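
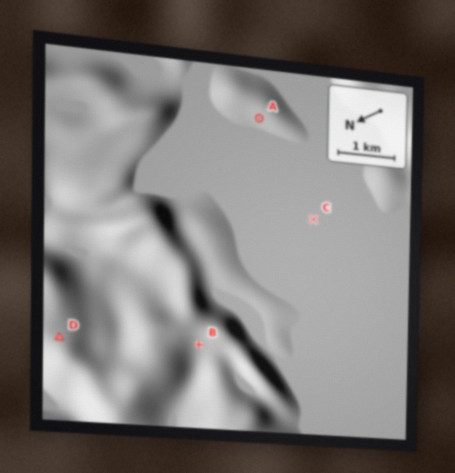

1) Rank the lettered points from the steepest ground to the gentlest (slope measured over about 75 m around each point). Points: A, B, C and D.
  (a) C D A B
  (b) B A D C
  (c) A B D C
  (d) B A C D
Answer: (b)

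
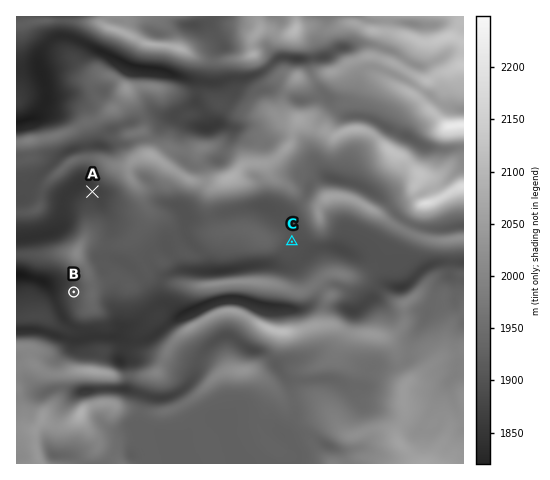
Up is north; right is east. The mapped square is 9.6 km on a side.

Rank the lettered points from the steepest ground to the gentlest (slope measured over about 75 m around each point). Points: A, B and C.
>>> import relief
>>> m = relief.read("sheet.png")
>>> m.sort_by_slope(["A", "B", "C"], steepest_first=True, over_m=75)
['B', 'A', 'C']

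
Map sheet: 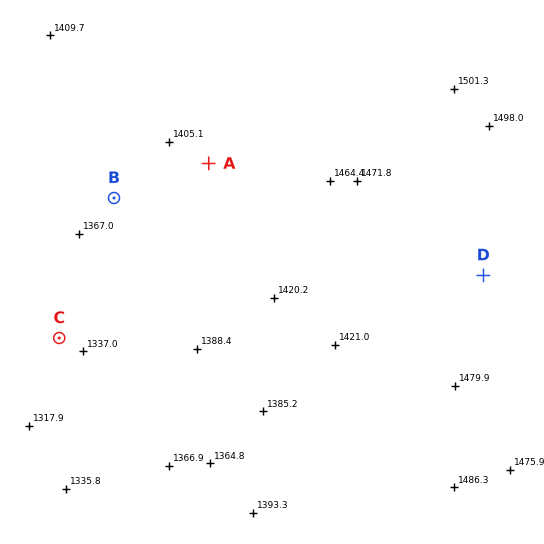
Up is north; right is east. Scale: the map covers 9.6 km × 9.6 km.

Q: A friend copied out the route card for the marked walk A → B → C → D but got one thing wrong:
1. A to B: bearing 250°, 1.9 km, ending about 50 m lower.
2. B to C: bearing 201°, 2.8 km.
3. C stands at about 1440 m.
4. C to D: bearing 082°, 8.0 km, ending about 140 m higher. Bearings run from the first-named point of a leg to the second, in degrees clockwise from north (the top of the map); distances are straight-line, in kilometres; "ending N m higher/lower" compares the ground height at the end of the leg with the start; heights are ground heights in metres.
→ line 3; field height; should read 1340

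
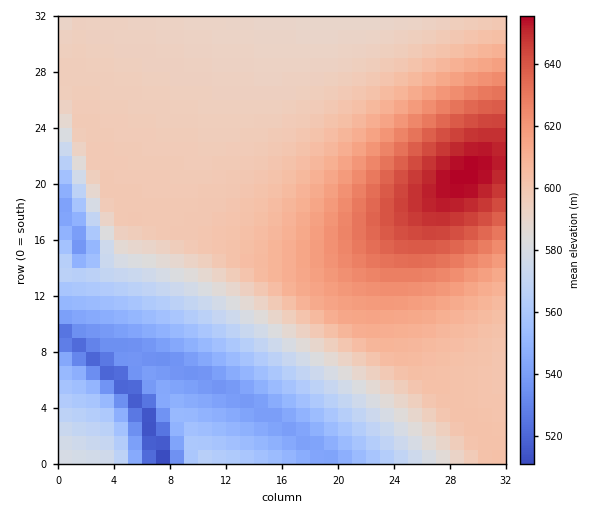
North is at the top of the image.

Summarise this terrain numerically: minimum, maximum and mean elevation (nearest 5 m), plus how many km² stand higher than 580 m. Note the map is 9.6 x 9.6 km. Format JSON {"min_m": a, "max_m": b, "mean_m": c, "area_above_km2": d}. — {"min_m": 505, "max_m": 655, "mean_m": 590, "area_above_km2": 67.0}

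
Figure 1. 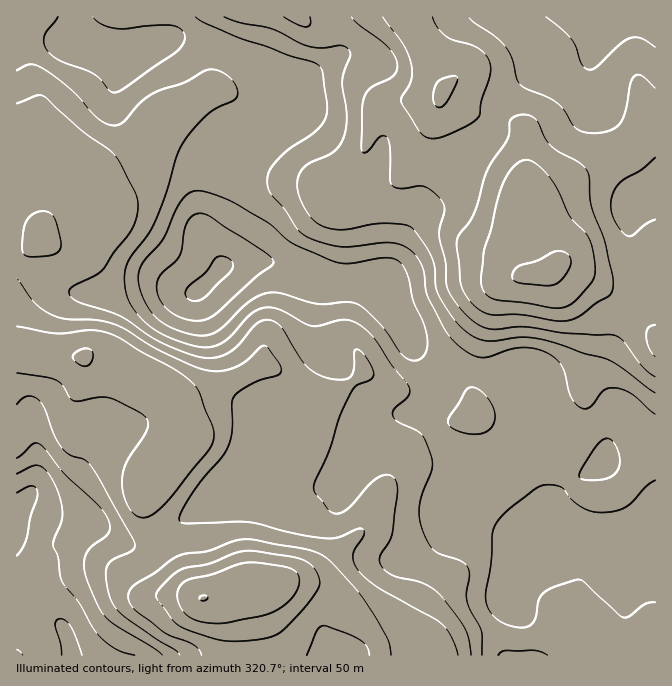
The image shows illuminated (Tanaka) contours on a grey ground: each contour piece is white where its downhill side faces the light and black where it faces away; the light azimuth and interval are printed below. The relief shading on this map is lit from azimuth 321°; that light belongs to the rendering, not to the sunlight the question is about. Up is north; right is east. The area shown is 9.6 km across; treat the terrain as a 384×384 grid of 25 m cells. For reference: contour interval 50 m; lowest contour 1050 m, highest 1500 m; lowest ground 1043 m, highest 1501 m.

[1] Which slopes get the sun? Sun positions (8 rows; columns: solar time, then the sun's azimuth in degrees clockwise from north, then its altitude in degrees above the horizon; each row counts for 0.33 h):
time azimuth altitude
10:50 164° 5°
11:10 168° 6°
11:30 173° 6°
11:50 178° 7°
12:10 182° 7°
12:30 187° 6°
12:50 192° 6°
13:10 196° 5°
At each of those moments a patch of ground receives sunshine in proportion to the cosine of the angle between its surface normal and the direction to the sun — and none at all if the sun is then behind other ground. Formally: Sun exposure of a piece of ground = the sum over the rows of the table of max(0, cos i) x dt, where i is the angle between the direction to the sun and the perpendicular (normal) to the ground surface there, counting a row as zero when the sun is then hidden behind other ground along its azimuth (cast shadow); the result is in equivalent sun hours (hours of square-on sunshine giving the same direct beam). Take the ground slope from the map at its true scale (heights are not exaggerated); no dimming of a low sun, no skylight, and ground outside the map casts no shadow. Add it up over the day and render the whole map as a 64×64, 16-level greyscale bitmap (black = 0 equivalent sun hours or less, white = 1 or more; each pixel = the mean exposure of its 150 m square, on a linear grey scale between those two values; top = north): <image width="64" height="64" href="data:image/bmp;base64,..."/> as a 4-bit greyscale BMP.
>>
<image width="64" height="64" href="data:image/bmp;base64,Qk12CAAAAAAAAHYAAAAoAAAAQAAAAEAAAAABAAQAAAAAAAAIAAATCwAAEwsAABAAAAAAAAAAAAAAABEREQAiIiIAMzMzAERERABVVVUAZmZmAHd3dwCIiIgAmZmZAKqqqgC7u7sAzMzMAN3d3QDu7u4A////AERERFZneb3cqHeJqqqXZWZ3ZERERDIjRXd3dmZVRERVMyI1Z4ir7//tzMzMupdVZ3dlRERDISNFZVVWVVQzIjQiIkZ4ms3uzN7tyqqpmGVWd2QzMyERESMhEkREREMhIjM0Z3ibzduZvdupmZmZh2Z3UzIhAAAAAAASNEREQyIRRFeIiJq7qYirqZiImZqph3UyIQAAAAERIzRERUMyIRBEV4iIiHZmZmZmd3d4iZmHUyEAAAABIjNFVDMzIhEREEVWd3d1MhEiIRE0VWZ3d3UhAAAAABI0RERDIREiIiIiRVVmdmQgAAAAAAEjMzREMQAAAAAAEjVVQyIhEjMzMzMkVVVVQyAAAAAAAAAAABEQAAAAAAARI0VDIiIjREQzMxNVRDMiIQAAAAAAAAAAAAABERERERESNFRDMzM0RUQzEjVDEQASIAAAAAAAAAAAABRVVEMiERI0VVREMzRWZUMiJEMQACRDEAAAAAAAAAAAE2dlQzIiIjRVVURENFZmZTMzQyACWIYwAAAAAAAAAAAANVVDMiIjRVVVVVRFVmd2QzNFRFeaumMAAAAAAAAAAAACRUQzIzRVZmZVVWZmZmZDI0Z4mpmalSAAAAAAAAAAAAJFVUMzRVVmZmZmZmZmZWM0V4mphmeIUQAAAAAAABERETRVVVREVWZmZmZVVVVlhlZ4mYdkRGh0AAAAAAABIzIRJEVmZURFVmZmVEM0RWa6iJmYdkMzRphAAAAAACMzRCESRFZlREVWZmZUMzNFZ8y6qodkMyM1eYUQAAATRDNEMhI0RVVERFZmZVVUMzVnu7qpdVQyIzRYqVIAADRERERDIiM0RFVVVWZVVWVERWaZmZdVQzIjM0V5hSESNWZUREQiIjNFd3ZVVVVFZlVVVXeIdlRDMiMzM0ZmQiI0VlVERDIiNFeJh2VVREVnZmVEV3dmVURDMzMiI0VUMyNGZUMzMiI0VndmVURERWd2VUVWdmd2ZmVVREMyNFVDMjVmVDMzMzNEREVURERWd3ZUVmdmZ5mIiId2VDIkVlVDNFZlVVVUQzMzRERDNGd3dlVoZ3ZniZiIiHZUMzVnd2VDNFZnd2VEMzMzMzM1Z2ZneJqJh2eIhlVmZTIjRniZhjERNWd3VDNEQzMiIjRVVWeau6u6mIh1QzMyEAEkV4h1IAEkVlMREjMzMzIjRVVWeKvMzMuod2VUMQAAAAEkVVIQASREIAACIzNERERWZmeJqruZh3ZVVmQQAAAAAAIzIRESNEIQABIzRnh3iJmIiamZmUMhEiNEMQAAAAAAASIRESNEIQABI0aJvM3d3cuqqYiHAAAAAAAAAAAAAAAAEhESIzIAABJFaKve////7bqZh2UAAAAAAAAAAAAAAAAAABERAAABJFaJvN7v///9uYiHUgAAAAAAAAAAAAAAAAAAAAAAAAI1Z4q8zd7v/+24eIZBAAAAAAAAAAAAAAAAAAAAAAAAE0V4mrvM3u7u3LmHYyEQAAAAAAAAAAAAAAAAAAAAAAE0RnmqqqvN3cuqqpZCIiEAAAAAAAAAAAAAAAAAAAAAAjVVZ4iHeJqqmIiZhkNEMyEQAAAAAAAAAAAAAAAAAAAiNFVVVVVEVmZmZ3dkNFVFZlUyIQAAAAAAAAAAAAE1Z2VFZ3VEREMzM0RWZTMzRVZ3d3dVQQAAAAAAAAACWKvLupiZl2VUREMiIzRDMiNFRWZVVmd2QQAAAAAAAEe93MzMzMuodlQzQyIjIiIiIjRFVURFZ4iHUxABIjM2it3cy7zMyodkMiIzMzMhESIiIkRERERWd4h1QiNFZomZq7u7qqqYZDIRIjRVQyABESIhMiNEREVWZ3ZVRXd4mYiJmaqZmYdUIRIjNFVDIQESIyEhEjRERERWd3d4iIiZiIh3eImZiHVDIiM0RUMhEiMzMiERIzNDM0Z3iJiId4d3d2VVZ3d4h2UzIjNEMiIjRERDIhEiIzMjRWd4iHd2ZVVVVEREVnd3dlMyIjMhIjRWZVQzMiIzMyM0VmdmZmZURDMzRENFZmZlRDIiIREjNFd3ZkRDMzMyI0RVZmZmZUMyEAEkVERWZlVUIREQABIzRnd2VUREQyIjRFVmZmVVQyEAABNVRFZmVVQxEAAAERIjRWZVREQyESNEVmZlVUQzIQAAAkVUVndmZkIQAAEAARIjRURERCEAE0RWZmVERDIREAASRVVWeId3ZCIRERAAEiM0REQyEAACNFZmZURDMhERASNFZmZ4mGZmQzIiIQASM0Q0QyEAAAEjNGZlVEQyIiIiNEZ4d3iYZVVDMiIiERI0RCMzEAAAAREjRWdmVDMzIjRURXd2Z3dlRDIQARIiIzREEjIQEQAAABEkVnZTM0QzRWUzNERVVnZTIQAAASIzREQBEQAREQAAABI0VDI0VURWVCEAEjRFd2QxAAASIzNERAAAAAERAAAAERIiI0ZmVVVDEAACQzNXZUMQASIjMzMzAAAAAAEQAAARERElZ3d3ZTIQACRDETRUQyEjMzMiIiEAAAAAESEQABEREkZ3iaunQzM0ZlIQASIiMzQzMyEREBEAABI0RDEAEiI1d4ibzchlZomXQhEAABE0RERDIRAAMxEjRniIdTIzNXmqqrzMqHiZqoUyIQAAATRDMzIhEABVZUVniIiZmXeKzMzMzKhmiaqpZCIhAAABIzIiEQEQAFV3ZWZmVnm7qr3cy7u6dDRoiIZTMzIAARIiIiIRARAR"/>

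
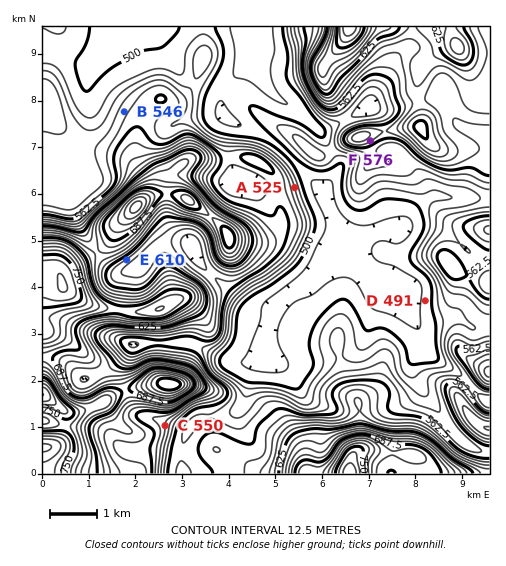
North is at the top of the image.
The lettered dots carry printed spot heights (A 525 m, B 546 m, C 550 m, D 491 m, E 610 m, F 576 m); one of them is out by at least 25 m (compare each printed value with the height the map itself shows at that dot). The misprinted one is C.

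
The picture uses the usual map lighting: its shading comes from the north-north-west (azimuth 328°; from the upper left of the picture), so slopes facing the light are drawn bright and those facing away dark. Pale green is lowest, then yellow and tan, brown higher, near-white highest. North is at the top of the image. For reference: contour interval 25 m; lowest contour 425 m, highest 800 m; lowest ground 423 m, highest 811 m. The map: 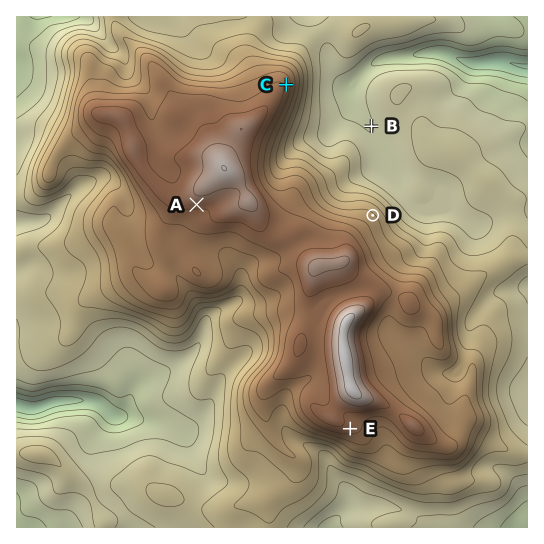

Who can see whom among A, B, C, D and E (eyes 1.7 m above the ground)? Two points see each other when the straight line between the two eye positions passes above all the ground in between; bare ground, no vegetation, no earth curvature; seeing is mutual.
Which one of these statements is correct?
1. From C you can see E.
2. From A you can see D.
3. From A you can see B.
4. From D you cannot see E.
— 4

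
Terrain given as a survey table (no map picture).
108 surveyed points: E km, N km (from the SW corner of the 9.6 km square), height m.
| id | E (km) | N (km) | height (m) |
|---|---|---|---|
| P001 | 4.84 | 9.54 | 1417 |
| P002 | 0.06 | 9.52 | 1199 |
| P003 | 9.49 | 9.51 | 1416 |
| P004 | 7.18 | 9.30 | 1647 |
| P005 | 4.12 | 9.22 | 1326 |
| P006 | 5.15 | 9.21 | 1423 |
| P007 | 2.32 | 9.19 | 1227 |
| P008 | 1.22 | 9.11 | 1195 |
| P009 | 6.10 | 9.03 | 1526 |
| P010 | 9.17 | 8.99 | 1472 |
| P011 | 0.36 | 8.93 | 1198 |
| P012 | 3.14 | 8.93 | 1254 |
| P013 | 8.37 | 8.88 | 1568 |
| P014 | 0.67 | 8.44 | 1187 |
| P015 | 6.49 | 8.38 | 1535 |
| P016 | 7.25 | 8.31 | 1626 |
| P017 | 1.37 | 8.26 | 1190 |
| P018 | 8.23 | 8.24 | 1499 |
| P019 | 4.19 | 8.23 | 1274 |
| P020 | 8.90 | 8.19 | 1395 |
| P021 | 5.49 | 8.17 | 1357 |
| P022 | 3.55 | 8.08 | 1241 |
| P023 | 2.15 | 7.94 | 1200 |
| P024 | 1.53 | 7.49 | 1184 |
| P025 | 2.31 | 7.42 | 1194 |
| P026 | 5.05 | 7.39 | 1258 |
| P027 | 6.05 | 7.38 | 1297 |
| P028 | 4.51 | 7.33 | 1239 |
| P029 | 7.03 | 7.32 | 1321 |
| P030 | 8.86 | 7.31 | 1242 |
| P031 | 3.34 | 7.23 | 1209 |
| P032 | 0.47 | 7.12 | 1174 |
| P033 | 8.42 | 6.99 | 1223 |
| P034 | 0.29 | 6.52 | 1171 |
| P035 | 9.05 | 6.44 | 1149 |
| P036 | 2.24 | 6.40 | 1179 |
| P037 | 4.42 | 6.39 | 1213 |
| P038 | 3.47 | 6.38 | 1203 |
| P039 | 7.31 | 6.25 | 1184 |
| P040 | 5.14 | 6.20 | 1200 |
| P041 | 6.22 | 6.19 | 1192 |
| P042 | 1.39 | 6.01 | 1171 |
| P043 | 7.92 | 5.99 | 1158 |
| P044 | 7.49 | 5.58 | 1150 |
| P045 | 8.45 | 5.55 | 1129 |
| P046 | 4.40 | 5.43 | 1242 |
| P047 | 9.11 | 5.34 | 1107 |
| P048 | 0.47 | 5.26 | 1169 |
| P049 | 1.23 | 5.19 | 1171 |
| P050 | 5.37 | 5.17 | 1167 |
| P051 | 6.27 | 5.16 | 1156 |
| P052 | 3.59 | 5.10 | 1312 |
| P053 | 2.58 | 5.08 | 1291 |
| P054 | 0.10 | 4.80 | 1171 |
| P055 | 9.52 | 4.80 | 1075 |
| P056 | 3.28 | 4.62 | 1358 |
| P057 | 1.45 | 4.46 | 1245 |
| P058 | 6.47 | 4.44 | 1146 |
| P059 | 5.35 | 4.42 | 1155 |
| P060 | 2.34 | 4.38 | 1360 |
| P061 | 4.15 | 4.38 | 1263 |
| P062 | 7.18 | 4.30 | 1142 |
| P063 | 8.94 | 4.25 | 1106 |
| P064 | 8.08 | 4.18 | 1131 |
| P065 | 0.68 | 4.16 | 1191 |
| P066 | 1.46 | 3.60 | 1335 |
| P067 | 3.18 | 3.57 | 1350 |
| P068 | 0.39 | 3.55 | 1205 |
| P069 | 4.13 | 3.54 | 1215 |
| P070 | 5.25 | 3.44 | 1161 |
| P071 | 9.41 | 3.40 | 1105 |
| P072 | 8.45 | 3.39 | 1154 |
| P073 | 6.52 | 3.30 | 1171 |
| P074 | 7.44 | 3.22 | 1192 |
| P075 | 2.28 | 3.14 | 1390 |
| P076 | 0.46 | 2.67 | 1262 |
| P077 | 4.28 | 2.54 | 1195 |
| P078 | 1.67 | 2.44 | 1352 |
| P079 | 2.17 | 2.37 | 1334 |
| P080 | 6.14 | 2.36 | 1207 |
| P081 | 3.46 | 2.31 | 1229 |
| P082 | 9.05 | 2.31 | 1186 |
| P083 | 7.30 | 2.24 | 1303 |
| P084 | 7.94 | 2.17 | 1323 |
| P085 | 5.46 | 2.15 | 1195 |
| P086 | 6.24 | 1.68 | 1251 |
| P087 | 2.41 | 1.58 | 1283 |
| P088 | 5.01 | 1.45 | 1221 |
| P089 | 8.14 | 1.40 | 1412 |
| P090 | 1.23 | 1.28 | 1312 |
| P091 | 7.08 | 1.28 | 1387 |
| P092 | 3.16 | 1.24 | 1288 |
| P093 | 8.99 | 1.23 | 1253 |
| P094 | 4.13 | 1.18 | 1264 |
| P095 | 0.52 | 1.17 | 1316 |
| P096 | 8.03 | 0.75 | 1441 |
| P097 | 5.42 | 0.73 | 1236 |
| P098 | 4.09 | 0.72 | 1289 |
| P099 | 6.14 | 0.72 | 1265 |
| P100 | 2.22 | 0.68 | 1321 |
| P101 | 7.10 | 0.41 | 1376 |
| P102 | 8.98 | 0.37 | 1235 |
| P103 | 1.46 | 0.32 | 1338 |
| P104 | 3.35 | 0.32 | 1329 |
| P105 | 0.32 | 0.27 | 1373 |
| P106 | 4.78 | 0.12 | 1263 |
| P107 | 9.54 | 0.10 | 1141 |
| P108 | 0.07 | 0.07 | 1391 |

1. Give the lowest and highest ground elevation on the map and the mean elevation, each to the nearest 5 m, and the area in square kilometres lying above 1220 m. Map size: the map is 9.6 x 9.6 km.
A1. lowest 1070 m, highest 1655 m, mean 1260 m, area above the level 50.8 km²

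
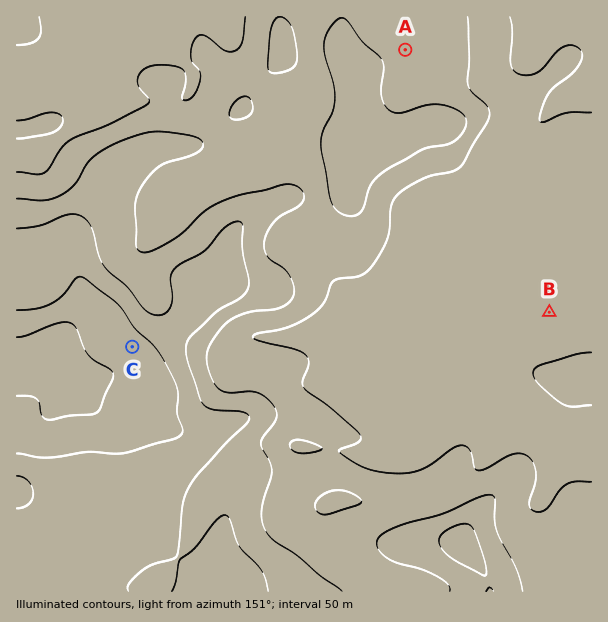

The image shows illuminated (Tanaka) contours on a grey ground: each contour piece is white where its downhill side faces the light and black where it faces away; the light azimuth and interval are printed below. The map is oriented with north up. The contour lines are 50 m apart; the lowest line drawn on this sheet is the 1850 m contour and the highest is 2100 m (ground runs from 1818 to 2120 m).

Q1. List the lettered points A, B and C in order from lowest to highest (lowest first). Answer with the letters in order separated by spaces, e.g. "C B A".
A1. B A C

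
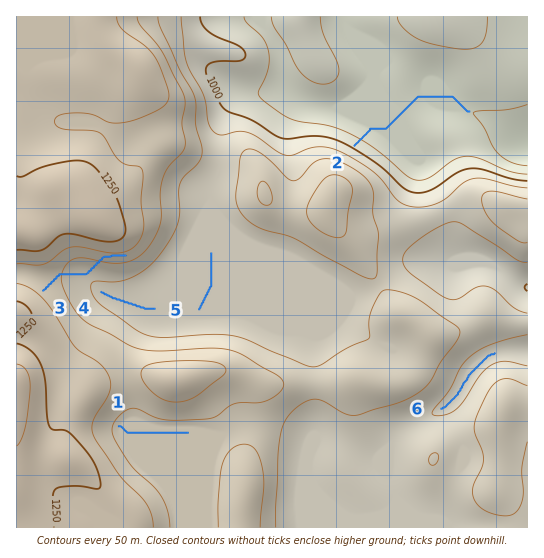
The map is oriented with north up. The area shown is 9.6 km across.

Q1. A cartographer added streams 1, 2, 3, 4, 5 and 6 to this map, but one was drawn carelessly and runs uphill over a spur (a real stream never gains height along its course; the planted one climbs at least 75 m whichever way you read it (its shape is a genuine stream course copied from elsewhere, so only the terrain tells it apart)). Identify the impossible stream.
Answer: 3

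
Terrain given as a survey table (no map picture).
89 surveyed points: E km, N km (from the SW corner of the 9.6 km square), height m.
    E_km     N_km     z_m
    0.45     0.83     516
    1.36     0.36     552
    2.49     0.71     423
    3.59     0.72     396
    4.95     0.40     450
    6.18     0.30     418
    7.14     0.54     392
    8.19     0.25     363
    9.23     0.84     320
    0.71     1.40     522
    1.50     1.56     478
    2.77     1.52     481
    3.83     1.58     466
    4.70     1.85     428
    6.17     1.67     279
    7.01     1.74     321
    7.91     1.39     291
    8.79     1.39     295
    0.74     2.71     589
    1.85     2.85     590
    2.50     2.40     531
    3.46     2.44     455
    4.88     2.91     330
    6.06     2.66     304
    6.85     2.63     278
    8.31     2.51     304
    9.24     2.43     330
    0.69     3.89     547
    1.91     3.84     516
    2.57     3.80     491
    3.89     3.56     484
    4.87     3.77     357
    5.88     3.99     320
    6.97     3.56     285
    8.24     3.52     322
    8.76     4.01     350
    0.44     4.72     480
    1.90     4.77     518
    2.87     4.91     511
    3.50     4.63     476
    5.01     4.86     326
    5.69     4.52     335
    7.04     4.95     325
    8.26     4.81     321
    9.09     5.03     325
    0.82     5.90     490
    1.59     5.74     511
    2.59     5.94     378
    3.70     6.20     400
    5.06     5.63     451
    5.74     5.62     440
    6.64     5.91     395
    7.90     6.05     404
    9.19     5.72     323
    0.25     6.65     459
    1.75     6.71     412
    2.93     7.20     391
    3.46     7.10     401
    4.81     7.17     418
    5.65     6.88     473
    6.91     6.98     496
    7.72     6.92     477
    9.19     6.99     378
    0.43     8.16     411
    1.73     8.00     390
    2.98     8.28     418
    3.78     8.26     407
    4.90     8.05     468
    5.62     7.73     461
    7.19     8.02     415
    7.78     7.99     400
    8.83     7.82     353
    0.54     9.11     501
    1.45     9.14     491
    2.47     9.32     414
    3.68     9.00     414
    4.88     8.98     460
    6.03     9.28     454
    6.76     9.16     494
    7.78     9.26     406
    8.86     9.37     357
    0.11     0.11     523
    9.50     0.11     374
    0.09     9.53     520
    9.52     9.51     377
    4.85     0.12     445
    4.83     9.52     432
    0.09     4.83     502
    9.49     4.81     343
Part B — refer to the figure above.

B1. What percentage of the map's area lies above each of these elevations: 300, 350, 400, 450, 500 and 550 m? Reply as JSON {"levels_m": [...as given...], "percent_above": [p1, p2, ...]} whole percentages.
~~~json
{"levels_m": [300, 350, 400, 450, 500, 550], "percent_above": [95, 77, 62, 36, 16, 4]}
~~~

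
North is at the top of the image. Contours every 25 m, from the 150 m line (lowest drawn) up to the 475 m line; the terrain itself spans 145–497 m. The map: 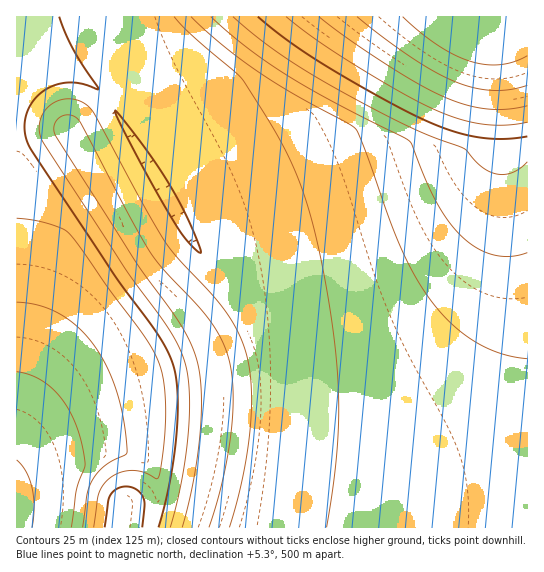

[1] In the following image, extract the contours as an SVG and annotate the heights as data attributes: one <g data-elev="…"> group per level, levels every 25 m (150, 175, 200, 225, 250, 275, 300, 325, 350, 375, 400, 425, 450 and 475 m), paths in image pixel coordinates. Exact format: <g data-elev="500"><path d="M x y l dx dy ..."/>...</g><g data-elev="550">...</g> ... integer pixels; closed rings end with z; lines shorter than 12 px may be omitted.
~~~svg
<g data-elev="150"><path d="M17 460l9 11 6 16 2 19-2 21"/></g><g data-elev="175"><path d="M17 372l18 5 18 12 14 17 10 23 5 17 3 19-9 25-5 37"/></g><g data-elev="200"><path d="M17 302l17 2 16 5 15 8 13 10 13 14 10 16 10 18 7 21 6 29 3 28-3 2-19 11-12 13-6 15-4 33"/></g><g data-elev="225"><path d="M17 218l32 6 14 5 7 5 76 105 11 18 5 16 3 20 1 26-3 30-4 28-2 2-14-7-12-2-10 2-11 6-7 7-4 9-5 33"/></g><g data-elev="250"><path d="M142 527l3-21-2-8-6-8-11-4-9 3-7 7-5 31"/><path d="M199 253l-16-17-17-27-40-74-9-19-2-6 31 39 25 39 22 42 8 20 0 3z"/><path d="M59 17l15 33 25 39-17-5-12-2-12 2-12 5-10 9-7 11-4 13 0 13 7 16 81 122 45 62 15 28 3 12 1 18 0 41-7 48-12 45"/></g><g data-elev="275"><path d="M229 527l14-53 8-53-1-44-3-19-5-16-9-19-11-17-44-48-14-17-72-131-6-6-8-4-8-1-9 1-11 5-8 10-3 12 3 12 84 131 43 60 11 19 6 17 3 31-1 41-7 45-11 44"/><path d="M174 17l16 17 46 39 7 8 27 42 15 27 13 28 10 31 10 37 9 47 7 46 4 40 1 35-2 35-10 78"/></g><g data-elev="300"><path d="M209 527l14-50 9-51 1-43-3-17-4-15-7-17-12-17-43-47-14-19-21-36-50-94-6-5-10 0-5 3-4 6 0 6 2 6 81 126 43 60 10 19 7 17 4 31-1 43-7 48-11 46"/><path d="M191 17l31 28 36 26 33 22 65 36 10 22 35 96 14 30 16 24 22 24 22 17 26 11 26 6"/></g><g data-elev="325"><path d="M211 17l36 30 40 28 47 27 75 39 3 4 16 41 11 21 15 21 16 15 13 8 15 5 15 0 14-3"/></g><g data-elev="350"><path d="M233 17l36 29 42 28 91 49 27 12 35 14 14 15 11 7 9 3 11 0 9-4 9-8"/></g><g data-elev="375"><path d="M258 17l30 24 36 24 60 34 43 22 27 11 25 5 24 2 24-3"/></g><g data-elev="400"><path d="M286 17l30 22 36 24 50 30 35 18 24 8 22 5 22 1 22-3"/></g><g data-elev="425"><path d="M319 17l30 22 40 27 32 19 25 13 21 7 20 4 20 0 20-3"/></g><g data-elev="450"><path d="M357 17l55 41 23 14 20 10 19 6 19 2 17 0 17-5"/></g><g data-elev="475"><path d="M403 17l34 28 17 10 16 6 15 3 14 1 15-3 13-6"/></g>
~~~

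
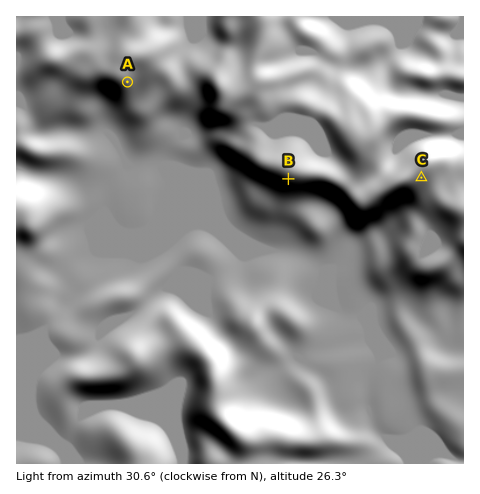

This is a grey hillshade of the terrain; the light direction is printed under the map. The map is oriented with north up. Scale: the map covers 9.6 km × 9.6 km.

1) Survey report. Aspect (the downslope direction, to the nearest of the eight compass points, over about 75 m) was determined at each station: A SE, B S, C SE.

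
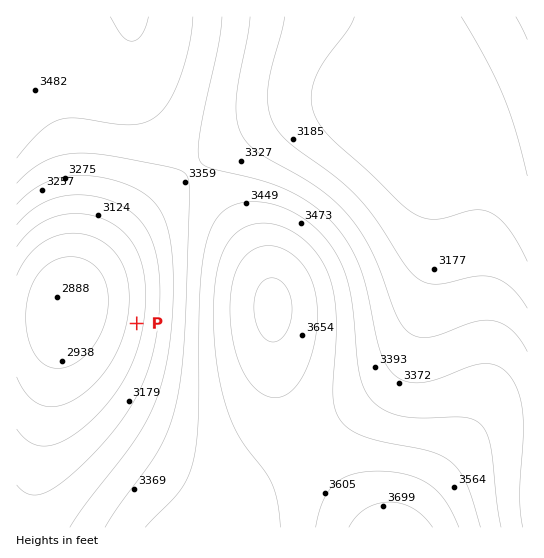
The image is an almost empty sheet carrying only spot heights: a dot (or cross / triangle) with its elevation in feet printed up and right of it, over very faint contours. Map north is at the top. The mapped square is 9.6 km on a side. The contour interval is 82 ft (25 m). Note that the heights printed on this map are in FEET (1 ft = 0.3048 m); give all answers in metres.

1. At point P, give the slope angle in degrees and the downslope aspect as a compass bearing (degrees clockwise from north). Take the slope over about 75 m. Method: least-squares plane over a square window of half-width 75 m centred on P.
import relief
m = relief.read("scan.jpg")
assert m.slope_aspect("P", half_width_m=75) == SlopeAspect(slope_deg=5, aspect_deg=280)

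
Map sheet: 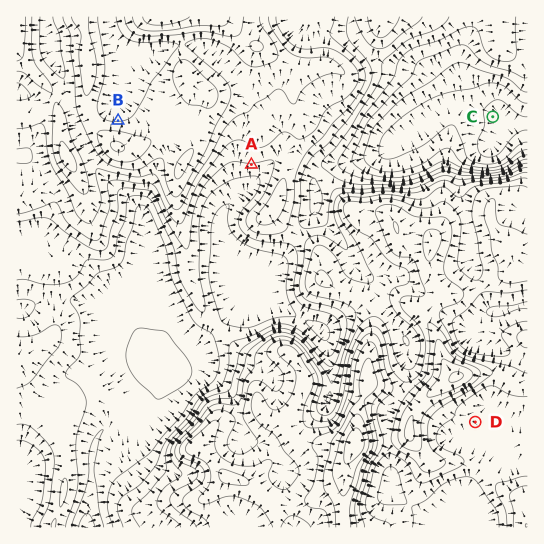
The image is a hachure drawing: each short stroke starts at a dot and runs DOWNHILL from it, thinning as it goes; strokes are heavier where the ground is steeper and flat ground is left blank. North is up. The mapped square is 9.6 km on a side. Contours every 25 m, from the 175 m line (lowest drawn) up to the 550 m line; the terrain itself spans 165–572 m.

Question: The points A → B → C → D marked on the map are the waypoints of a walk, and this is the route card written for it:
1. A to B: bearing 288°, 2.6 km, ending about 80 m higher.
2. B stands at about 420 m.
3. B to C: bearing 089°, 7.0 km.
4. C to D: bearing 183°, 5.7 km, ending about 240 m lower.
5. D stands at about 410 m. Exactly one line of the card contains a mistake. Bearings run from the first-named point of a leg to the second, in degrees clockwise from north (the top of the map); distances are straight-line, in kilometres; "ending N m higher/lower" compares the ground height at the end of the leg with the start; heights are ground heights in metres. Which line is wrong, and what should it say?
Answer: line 4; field sense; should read higher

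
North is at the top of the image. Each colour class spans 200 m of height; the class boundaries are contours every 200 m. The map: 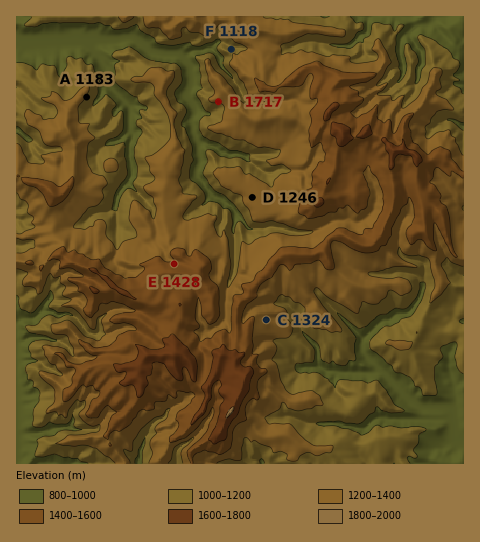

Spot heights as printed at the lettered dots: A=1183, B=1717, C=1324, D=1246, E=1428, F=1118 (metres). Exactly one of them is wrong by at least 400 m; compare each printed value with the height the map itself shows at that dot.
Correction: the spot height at B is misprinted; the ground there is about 1217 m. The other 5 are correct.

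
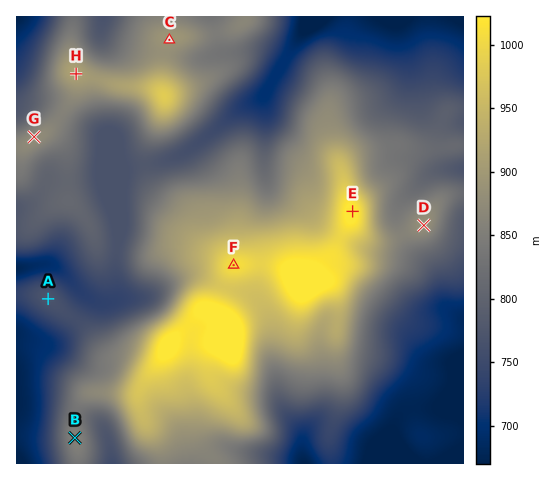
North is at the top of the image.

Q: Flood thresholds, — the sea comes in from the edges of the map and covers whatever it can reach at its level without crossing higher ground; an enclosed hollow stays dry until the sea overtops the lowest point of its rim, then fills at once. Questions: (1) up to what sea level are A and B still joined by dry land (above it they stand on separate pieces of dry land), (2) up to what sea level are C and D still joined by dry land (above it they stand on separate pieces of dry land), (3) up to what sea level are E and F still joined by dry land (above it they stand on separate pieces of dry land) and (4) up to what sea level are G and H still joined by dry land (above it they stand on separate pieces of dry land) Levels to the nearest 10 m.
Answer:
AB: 760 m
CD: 780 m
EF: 990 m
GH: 860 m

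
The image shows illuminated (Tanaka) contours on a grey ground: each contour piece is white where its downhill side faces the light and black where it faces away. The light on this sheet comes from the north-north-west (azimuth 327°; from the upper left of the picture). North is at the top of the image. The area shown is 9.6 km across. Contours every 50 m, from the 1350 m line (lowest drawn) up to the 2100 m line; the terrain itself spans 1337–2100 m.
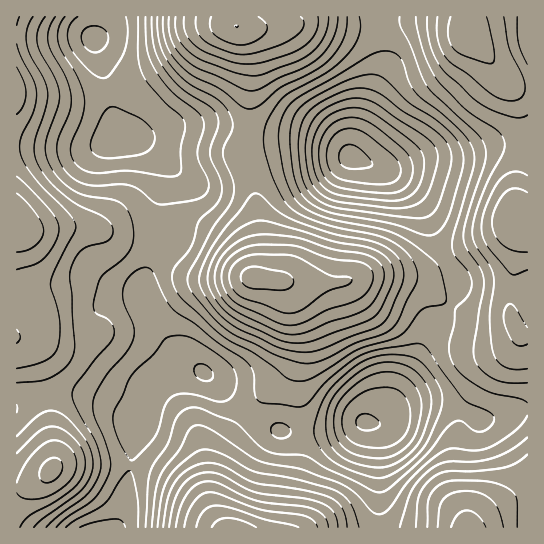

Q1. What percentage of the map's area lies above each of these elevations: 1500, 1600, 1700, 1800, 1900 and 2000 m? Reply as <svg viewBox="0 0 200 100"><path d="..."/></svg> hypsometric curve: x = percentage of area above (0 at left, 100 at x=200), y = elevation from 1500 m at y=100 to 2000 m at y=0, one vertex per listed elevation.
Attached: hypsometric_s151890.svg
<svg viewBox="0 0 200 100"><path d="M189 100l-27-20-52-20-49-20-35-20-19-20"/></svg>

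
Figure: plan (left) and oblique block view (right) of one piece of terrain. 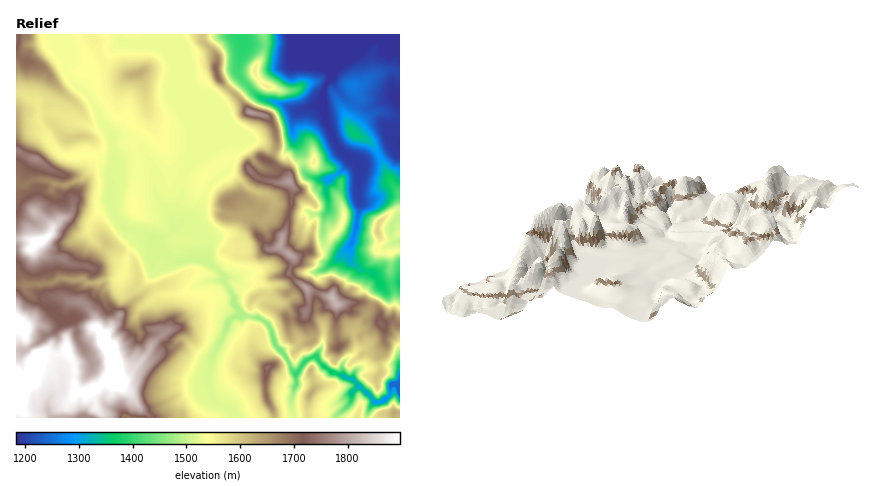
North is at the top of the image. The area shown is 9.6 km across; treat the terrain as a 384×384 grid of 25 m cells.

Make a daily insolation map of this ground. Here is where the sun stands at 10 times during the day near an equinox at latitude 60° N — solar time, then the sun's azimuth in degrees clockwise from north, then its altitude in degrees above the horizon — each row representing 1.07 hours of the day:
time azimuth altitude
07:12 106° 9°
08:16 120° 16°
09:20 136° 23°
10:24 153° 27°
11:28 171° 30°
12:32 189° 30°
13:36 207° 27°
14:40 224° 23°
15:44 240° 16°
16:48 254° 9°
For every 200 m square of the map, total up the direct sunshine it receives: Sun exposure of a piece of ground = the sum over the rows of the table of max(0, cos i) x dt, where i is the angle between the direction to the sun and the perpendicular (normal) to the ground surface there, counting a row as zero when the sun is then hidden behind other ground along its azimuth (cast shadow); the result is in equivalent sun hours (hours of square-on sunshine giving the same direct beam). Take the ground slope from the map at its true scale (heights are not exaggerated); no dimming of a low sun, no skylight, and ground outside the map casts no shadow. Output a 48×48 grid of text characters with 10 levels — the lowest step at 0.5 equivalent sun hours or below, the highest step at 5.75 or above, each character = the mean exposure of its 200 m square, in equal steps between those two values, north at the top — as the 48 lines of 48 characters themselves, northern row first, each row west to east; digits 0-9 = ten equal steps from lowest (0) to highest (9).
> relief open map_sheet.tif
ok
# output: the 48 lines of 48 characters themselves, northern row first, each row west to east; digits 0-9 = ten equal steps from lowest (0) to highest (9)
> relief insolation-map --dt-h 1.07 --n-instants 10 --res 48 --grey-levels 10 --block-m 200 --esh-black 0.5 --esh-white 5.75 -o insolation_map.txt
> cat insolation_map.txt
676556666666666666666765434555665555666677621122
644555666666666666666677224555567655665666345546
643345566665544445666666535442267655556743355555
765235556665544334565566556431476545556544455555
888634556666543456666566755335643222344544444556
898864566666677766666666863248510000025333455666
788885356666777766666666894124853002686355566666
667778535666677666666666678411268999965456666666
456667754666666666566666567710003778655545666555
556666675566666666566666666651001344445553455555
666656666566666666666666666899973432344553346776
555665555566666666666666666689995421123454334566
555666555456666666666666666666776522123456543456
223456788766666666666666666655567512223458985456
410235776676666666666666655532027501233446898445
864212445566666666666665555412523121244235566533
778720024566666666666665565542575015575343455431
678986344556666666666666665587334334499713444443
664478832556556666666666643369985652132136444564
555543235666556666666666532335899986433135334775
543345556665556666666666544664456769632433233334
533433467655556666666666677666555577975442110001
566332377655566666666666667766665476564345200037
446526987544567766666666799875544464333346333576
332358886554456666666666678785232365364377335555
542499754555445666666666655568635654253796457757
657975223356645566666666655666735521144885345654
899863222235664566666666666656899843776853478879
899888643225665556665445677777998988888413358998
788778999766666556544455467766653468640000247667
788886778996655543346666666666567970000001012467
554322222234555545666665546665455587200120113234
245444422443444466665555665754556678863331100002
323667665343104654444555666667655643678744452000
212466777433116423211355666588975255568998775301
324445653210374210123455667444598657878789965434
656643134431552322244456665544337789866666777767
877622246854333344699866664555646778876654667878
883012436774344126874776655555555986676535776668
640354534687442246568677655555431468995899756788
335666743576543466887766555555300278528996687799
355666665456655679976766566555547563123998977667
567666665335645788766666566665678622641036644688
568666652247766776666665566667777654643310498787
667666554678986766555555666666766532467777128932
666666677777997544455556666666765545777761201401
666666789757899644554455566666784556766662350000
765579999985689963455555556666687556665732542456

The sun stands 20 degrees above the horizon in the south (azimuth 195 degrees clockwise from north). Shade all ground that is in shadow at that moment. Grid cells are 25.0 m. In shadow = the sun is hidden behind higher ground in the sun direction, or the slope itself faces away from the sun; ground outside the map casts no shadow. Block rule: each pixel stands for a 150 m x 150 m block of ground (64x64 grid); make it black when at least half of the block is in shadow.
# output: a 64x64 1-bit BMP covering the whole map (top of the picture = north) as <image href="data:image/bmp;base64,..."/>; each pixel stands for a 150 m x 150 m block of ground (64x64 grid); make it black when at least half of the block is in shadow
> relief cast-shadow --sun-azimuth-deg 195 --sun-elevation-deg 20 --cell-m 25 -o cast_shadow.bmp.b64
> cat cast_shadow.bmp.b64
<image width="64" height="64" href="data:image/bmp;base64,Qk0+AgAAAAAAAD4AAAAoAAAAQAAAAEAAAAABAAEAAAAAAAACAAATCwAAEwsAAAIAAAAAAAAA////AAAAAAAAAAAAAAAAAAAAAAAAAAEdAAAEAAAAAR8AAAQAAAABdwAAAAAAAABjAAAAAAAAAUcAAAAAAAIfgQAAAAAABj4AAAAAAAAE8AAAAAAAAHjgAAAgAAAAeGAAGAAAAAA4AAAcQAgAADAAAA5AgAAAIAAAA4BgAAAAAAAAwwMQAEAAAAAPA5ADgAAAQAdB4AAAAAdwAuAwAAAAB+AA4AAAAAOfwADgAAAAB/8AGAAAAAA//wDIAAAAAP/+AAAAAAAD//wAAAAAAAH/8AAAAAAAAD/AABIAAAAAD4AAgAAAAAIHgADAAAAAB2MAAAAAAAADIQAYAAAAAAAAAAAAAAAAkAAAAAAAAAAAAAAAAAAAAAAgGAEAAAAAAAG+AAAAAAAAAb8AAAAAAABzjwAAAAAAAHOAAcAAAAAB+YAAIAAAAAPxgAAAAAAAA8YAAeAAAAGHgwMHwAAAAx8fAw/AAAADfzwGfwAAAAPvPAD8AAAAAcd4AHgAAAAAD3gAAAAAAAAP8AAAAAAAAB/wAAAAAAAAH/AAAAAAAAA+AAAAAAAAAfwAAAAAAAAD/AAAAAAAAAf4AAAAAAAAD+AAAAAAAAAfvwAAAQAAAD5/wAACAAAAPH/AAAYAAAA4P4AADAAAABA+AAAcAAAAIJwAAAgAAABgAAAAAAAAAOAAAAAAAAAA4AAAOg=="/>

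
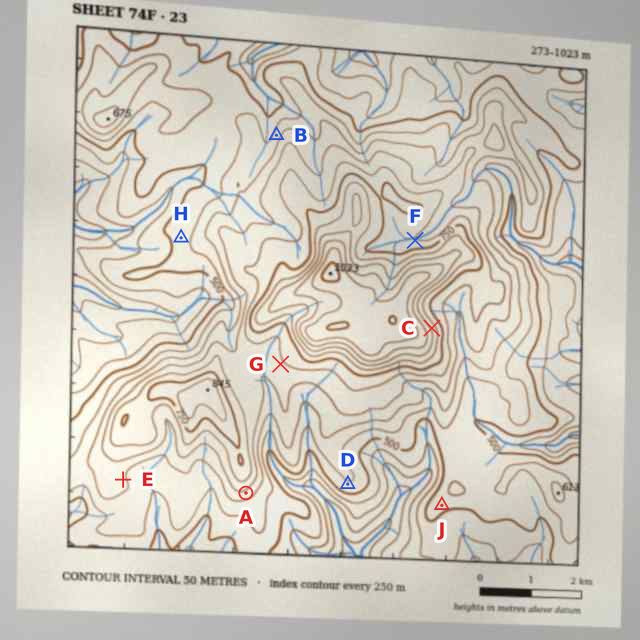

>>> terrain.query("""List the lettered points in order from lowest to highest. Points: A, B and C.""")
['B', 'A', 'C']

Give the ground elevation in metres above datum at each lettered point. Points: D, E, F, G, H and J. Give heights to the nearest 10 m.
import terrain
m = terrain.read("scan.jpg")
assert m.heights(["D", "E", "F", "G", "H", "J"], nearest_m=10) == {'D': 540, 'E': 610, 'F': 700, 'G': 690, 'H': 520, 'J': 520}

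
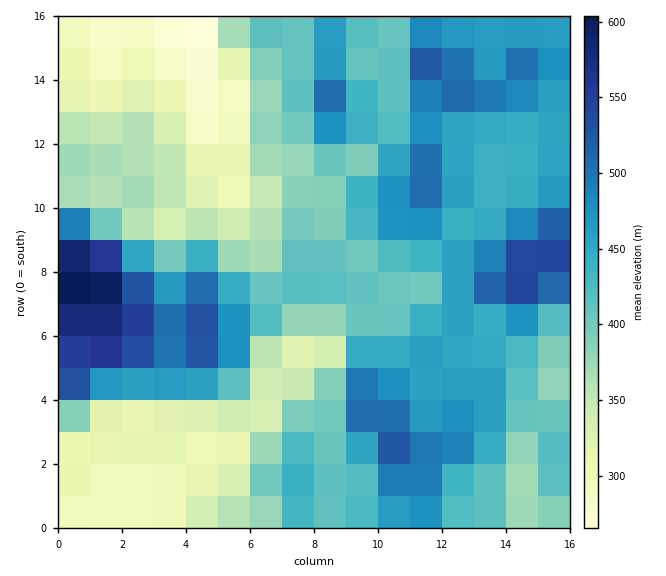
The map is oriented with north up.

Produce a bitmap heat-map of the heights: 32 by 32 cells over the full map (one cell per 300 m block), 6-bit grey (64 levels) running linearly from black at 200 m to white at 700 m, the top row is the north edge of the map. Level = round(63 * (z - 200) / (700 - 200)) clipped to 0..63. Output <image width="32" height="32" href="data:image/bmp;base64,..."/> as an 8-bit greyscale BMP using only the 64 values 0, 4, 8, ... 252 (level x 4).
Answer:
<image width="32" height="32" href="data:image/bmp;base64,Qk02CAAAAAAAADYEAAAoAAAAIAAAACAAAAABAAgAAAAAAAAEAAATCwAAEwsAAAABAAAAAAAAAAAAAAEBAQACAgIAAwMDAAQEBAAFBQUABgYGAAcHBwAICAgACQkJAAoKCgALCwsADAwMAA0NDQAODg4ADw8PABAQEAAREREAEhISABMTEwAUFBQAFRUVABYWFgAXFxcAGBgYABkZGQAaGhoAGxsbABwcHAAdHR0AHh4eAB8fHwAgICAAISEhACIiIgAjIyMAJCQkACUlJQAmJiYAJycnACgoKAApKSkAKioqACsrKwAsLCwALS0tAC4uLgAvLy8AMDAwADExMQAyMjIAMzMzADQ0NAA1NTUANjY2ADc3NwA4ODgAOTk5ADo6OgA7OzsAPDw8AD09PQA+Pj4APz8/AEBAQABBQUEAQkJCAENDQwBEREQARUVFAEZGRgBHR0cASEhIAElJSQBKSkoAS0tLAExMTABNTU0ATk5OAE9PTwBQUFAAUVFRAFJSUgBTU1MAVFRUAFVVVQBWVlYAV1dXAFhYWABZWVkAWlpaAFtbWwBcXFwAXV1dAF5eXgBfX18AYGBgAGFhYQBiYmIAY2NjAGRkZABlZWUAZmZmAGdnZwBoaGgAaWlpAGpqagBra2sAbGxsAG1tbQBubm4Ab29vAHBwcABxcXEAcnJyAHNzcwB0dHQAdXV1AHZ2dgB3d3cAeHh4AHl5eQB6enoAe3t7AHx8fAB9fX0Afn5+AH9/fwCAgIAAgYGBAIKCggCDg4MAhISEAIWFhQCGhoYAh4eHAIiIiACJiYkAioqKAIuLiwCMjIwAjY2NAI6OjgCPj48AkJCQAJGRkQCSkpIAk5OTAJSUlACVlZUAlpaWAJeXlwCYmJgAmZmZAJqamgCbm5sAnJycAJ2dnQCenp4An5+fAKCgoAChoaEAoqKiAKOjowCkpKQApaWlAKampgCnp6cAqKioAKmpqQCqqqoAq6urAKysrACtra0Arq6uAK+vrwCwsLAAsbGxALKysgCzs7MAtLS0ALW1tQC2trYAt7e3ALi4uAC5ubkAurq6ALu7uwC8vLwAvb29AL6+vgC/v78AwMDAAMHBwQDCwsIAw8PDAMTExADFxcUAxsbGAMfHxwDIyMgAycnJAMrKygDLy8sAzMzMAM3NzQDOzs4Az8/PANDQ0ADR0dEA0tLSANPT0wDU1NQA1dXVANbW1gDX19cA2NjYANnZ2QDa2toA29vbANzc3ADd3d0A3t7eAN/f3wDg4OAA4eHhAOLi4gDj4+MA5OTkAOXl5QDm5uYA5+fnAOjo6ADp6ekA6urqAOvr6wDs7OwA7e3tAO7u7gDv7+8A8PDwAPHx8QDy8vIA8/PzAPT09AD19fUA9vb2APf39wD4+PgA+fn5APr6+gD7+/sA/Pz8AP39/QD+/v4A////ADAwMDAwMDAwPExUVFRgdHBsbHR0hIiEhHBsdGhcVFhcMDAwMDAwNDRATFBMUGR4cGxscHCEiJCUeGxwaFxUXGg4ODAwMDA0NDxESERQcIB0bGxwcIiUoJB4bGxoXFRkdDQ8NDAwMDAwMDg8QFh8gHRsbGxwlKCYjIB4dGhYVGB8NDQ8ODQwMDAwMDRAVHB4dGxkaISkoJSclIyAcGBUYIA0NDQ4QERIRDw0MDBAYGxwaGR4oKyglJiQlIh4aFRggEQ8NDQ0ODw8QEhAODRQZGhoZIispJiMiIyQiIB0WFx8iHBMODhARDg4QExQQERcZGRolKSYkICEjIiEhHhgWGysmHxoZICIaGRkYFhMPEhcXHCYmJSIfISMgISIfGRYZLCspJiMnJiMnKCUaFBAPERIaJCUkIR8iISAgIR0ZFhcrLC4sKSomJSkpJx8VEA8PDxQfIiEfISEgICAfHBsYFysuMC0rKyYmKSomIBkREBAPERwgHx0hICAgIB8eHhoXLTEwLi0sJicqKiUgHRgSExQUGh4dGx4gICAfHh8iHBcuMzEvLiolJykqJSAeHRsbGxcXGBgYGyAiIB8gIychGzA0MzEvJyMkJigkHx0cGx0dGRoaGRgYGx8hJigqKychMjU1MCwlHiEnJR8aGBgaHB0aGxwcGhgaHiQoKCstLSgxMzMvKSEaICYgGRYUFhocHRoaGhscHB0gIyUmKS4vKjAuLCgfFxMYHBgVFBMXGhsbGBgZHB4gHx8hIyUoLSwpLicfGhUSEBIWFRQTEhcaGhgXGRwfISIgHh8gISMpKSgjGxcWFhQREBISERARFhgYFxkeIiUmJiIeHh4eHyQnKBYVFBUWFhQREA8ODhIWFxYXGh8hIyUnJiIeHh4eICIkFRQUFBUWFRQRDwwMEBQZFxYYGh0fJCcnJB8eHh4eHyIWFRUUFBQVFBENDQ8UExUaGRcXGR4jJyYiHx4eHh4fIRcWFhYVFRMSDwwNDxYZFBYdGxgYHCInJCEfHh4eHh8hFhUUFRUVFA8MCgwNFRsaFx8jHxsbHyQjIB8fHx8fHyATERESExMRDgoKCwsTGhsZIiciHBocIyIgICAgHx8gIBEODg4QEQ8MCgoLCxIaGhwlKSIcGhwiJCMmJiUjISEgDw0MDA4PDgwJCgsMFBkZHSYmHxsaHCQpKSklJiclIiEODQwMDQ4NCgkKCxAXGRkdJCAbGhodJiwpJiEiJygkIw4NCwsMDQsJCAoNExgZGRwiIBsaGhwlLCciISIlJSMiDQwLCwsLCggHCRAXGRoZGyEiHRoZGyUoIyEhISIhISELCwoKCgoKCAcKFBscHhwaHiMfGhkbICMhISEhISEhIQ="/>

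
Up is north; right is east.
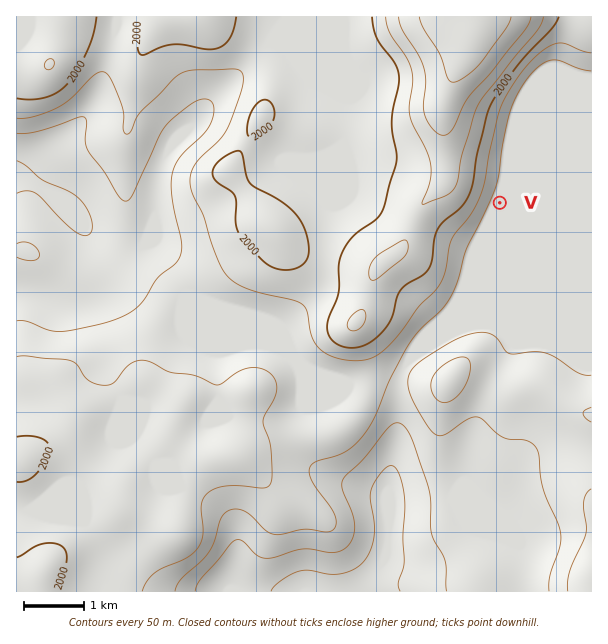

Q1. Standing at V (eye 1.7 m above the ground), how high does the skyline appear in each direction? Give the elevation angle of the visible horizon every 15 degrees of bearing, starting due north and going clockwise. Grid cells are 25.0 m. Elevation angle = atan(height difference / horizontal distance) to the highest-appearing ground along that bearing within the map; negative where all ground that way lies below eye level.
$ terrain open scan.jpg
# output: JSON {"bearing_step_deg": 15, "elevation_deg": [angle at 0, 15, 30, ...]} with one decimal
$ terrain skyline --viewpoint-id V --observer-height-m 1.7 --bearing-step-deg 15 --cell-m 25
{"bearing_step_deg": 15, "elevation_deg": [5.2, 2.4, 1.4, -0.0, -0.1, -0.1, -0.1, -0.1, -0.1, -0.0, -0.0, 0.8, 0.4, 1.4, 0.6, 3.4, 5.1, 7.5, 10.0, 11.4, 11.2, 9.7, 7.7, 6.6]}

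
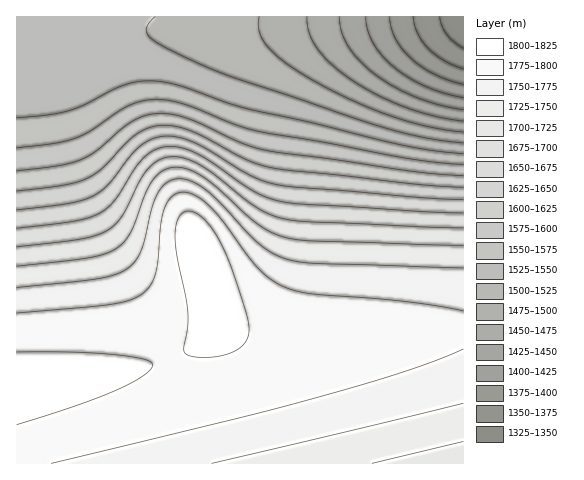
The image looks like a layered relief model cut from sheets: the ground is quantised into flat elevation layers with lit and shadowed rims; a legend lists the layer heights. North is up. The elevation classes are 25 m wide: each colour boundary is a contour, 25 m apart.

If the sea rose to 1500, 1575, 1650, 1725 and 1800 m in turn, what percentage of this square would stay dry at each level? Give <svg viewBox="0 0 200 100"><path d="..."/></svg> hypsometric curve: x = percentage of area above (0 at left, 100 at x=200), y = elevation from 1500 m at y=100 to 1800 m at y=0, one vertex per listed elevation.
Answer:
<svg viewBox="0 0 200 100"><path d="M183 100l-36-25-21-25-23-25-89-25"/></svg>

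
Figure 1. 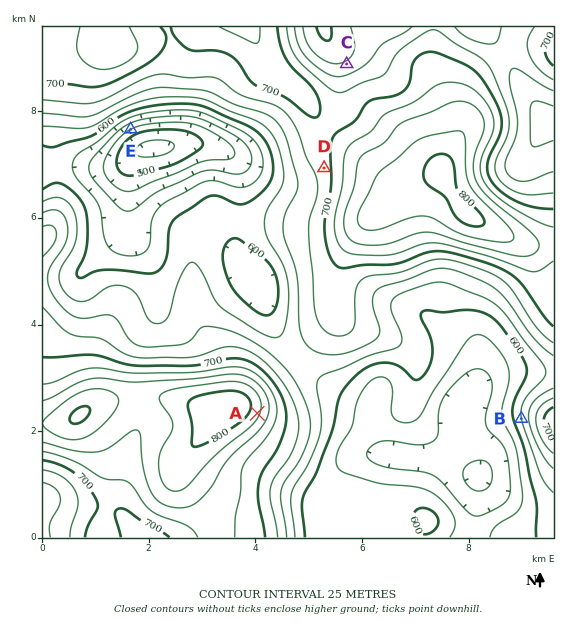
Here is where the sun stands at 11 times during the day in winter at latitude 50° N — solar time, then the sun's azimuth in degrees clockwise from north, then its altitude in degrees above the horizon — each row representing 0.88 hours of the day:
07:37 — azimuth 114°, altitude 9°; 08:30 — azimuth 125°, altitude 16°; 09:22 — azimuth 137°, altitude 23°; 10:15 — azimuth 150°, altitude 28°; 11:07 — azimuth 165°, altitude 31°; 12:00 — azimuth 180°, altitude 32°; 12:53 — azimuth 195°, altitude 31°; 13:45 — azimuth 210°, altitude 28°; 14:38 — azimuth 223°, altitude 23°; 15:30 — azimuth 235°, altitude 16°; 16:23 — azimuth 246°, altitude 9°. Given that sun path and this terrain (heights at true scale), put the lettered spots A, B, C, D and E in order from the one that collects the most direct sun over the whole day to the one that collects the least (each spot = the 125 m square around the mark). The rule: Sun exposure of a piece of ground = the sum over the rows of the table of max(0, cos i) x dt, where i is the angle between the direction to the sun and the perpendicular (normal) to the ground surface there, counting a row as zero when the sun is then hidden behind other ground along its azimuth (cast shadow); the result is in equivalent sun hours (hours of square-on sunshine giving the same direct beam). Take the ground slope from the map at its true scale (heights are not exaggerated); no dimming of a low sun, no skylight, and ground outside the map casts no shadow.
E > A ≈ B ≈ D > C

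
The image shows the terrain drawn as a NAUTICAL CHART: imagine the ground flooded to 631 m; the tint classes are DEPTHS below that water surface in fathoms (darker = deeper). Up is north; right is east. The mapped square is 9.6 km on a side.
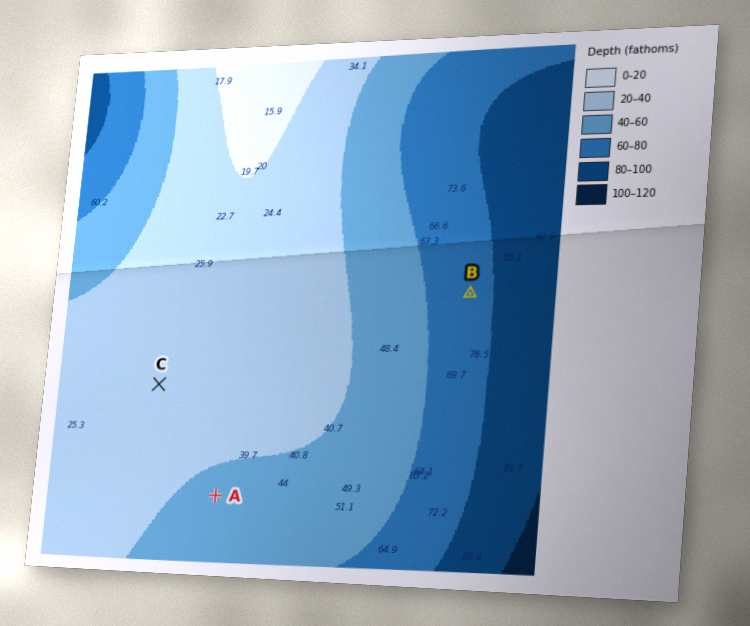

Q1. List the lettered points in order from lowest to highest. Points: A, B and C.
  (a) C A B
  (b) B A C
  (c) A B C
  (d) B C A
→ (b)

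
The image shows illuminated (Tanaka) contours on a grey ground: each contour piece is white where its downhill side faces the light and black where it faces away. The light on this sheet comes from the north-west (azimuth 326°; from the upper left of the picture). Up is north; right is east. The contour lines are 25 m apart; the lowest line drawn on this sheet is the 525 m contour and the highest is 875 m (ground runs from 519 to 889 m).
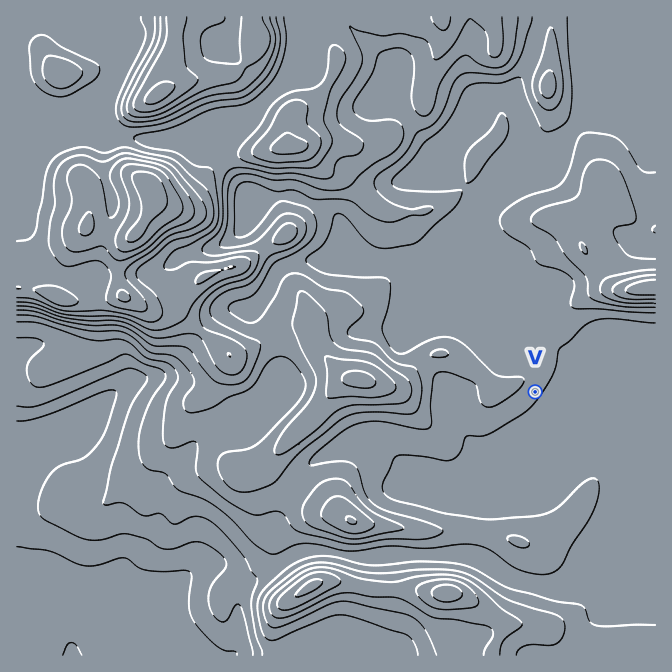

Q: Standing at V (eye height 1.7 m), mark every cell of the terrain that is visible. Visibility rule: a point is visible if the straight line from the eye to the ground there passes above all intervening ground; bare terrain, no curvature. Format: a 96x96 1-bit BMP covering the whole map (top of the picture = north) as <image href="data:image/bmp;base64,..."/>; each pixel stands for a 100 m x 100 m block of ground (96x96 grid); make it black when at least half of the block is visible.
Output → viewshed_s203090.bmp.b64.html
<image width="96" height="96" href="data:image/bmp;base64,Qk2+BAAAAAAAAD4AAAAoAAAAYAAAAGAAAAABAAEAAAAAAIAEAAATCwAAEwsAAAIAAAAAAAAA////AAAAAAAAAAAAAAAAAAAAAB8AAAAAAAAAAAAAAB8AAAAAAAAAAAAAAB8AAAAAAAAAAAAAAAcAAAAAAAAAAAADwAAAAAAAAAAAAAB/4AAAAAAAAAAAAAD/gAAAAAAAAAAAAAPgAAAAAAAAAAAAAA+AAAAAAAAAAAAAAP8AAAAAAAAAAAAP//4AAAAAAAAAAA+A//wAAAEAAAAAAAAAH/AAAAEAAAAAAAAAAAAAAAMAAAAAAAAAAAAAAAMAAAAAAAAAAAAAAAcAAAAAAAAAAAAAAAcAAAAAAAAAAAA/gAcAAAAAAAAAB4//wA8AAAAAAAAP////4A8AAAAAAAA/////8B8AAAAAAAB/////8B8AAAAAAADwB///+D8AAAAAAABAAf///D8AAAAAAAAAAP///j8AAAAAAAAAAH///n8AAAAAAAAAAD///38AAAAAAAAAAB////8AAAAAAAAAAA////8AAAAAAAAAAAf///8AAAAAAAAAAAP///8AAAAAAAAAAAH///8AAAAAAAAAAAB///8AAAAAAAAAAAA///8AAAAAAAAAAAAf//8AAAAAAAAAAAAP//8AAAAAAAAAAAAP//8AAAAAAAAAAAAP//8AAAAAAAAAAAAP//8AAAAAAAAAAAAP//8AAAAAAAAAAAAH//8AAAAAAAAAAAAD//8AAAAAAAAAAAAAf/8AAAAAAAAAAAAAP/8AAAAAAAAAAAAAP/8AAAAAAAAAAAAAH/8AAAAAAAAAAAAAH/8AAAAAAAAAAAAAH/8AAAAAAAAAAAAAH/8AAAAAAAAAAAAAH/8AAAAAAAAAAAAAH/8AAAAAAAAAAAAAH/8AAAAAAAAAAAAAH/8AAAAAAAAAAAAAH/8AAAAAAAAAAAAAD/8AAAAAAAAAAAAADwAAAAAAAAAAAAAADgAAAAAAAAAAAAAADgAAAAAAAAAAAAAAHgAAAAAAAAAAAAAAHAAAAAAAAAAAAAAAGAAAAAAAAAAAAAAAEAAAAAAAAAAAAAAAEAAAAAAAAAAAAAAAAAAAAAAAAAAAAAAAAAAAAAAAAAAAAAAAAAAAAAAAAAAAAAAAAAAAAAAAAAAAAAAAAAAAAAAAAAAAAAAAAAAAAAAAAAAAAAAAAAAAAAAAAAAAAAAAAAAAAAAAAAAAAAAAAAAAAAAAAAAAAAAAAAAAAAAAAAAAAAAAAAAAAAAAAAAAAAAAAAAAAAAAAAAAAAAAAAAAAAAAAAAAAAAAAAAAAAAAAAAAAAAAAAAAAAAAAAAAAAAAAAAAAAAAAAAAAAAAAAAAAAAAAAAAAAAAAAAAAAAAAAAAAAAAAAAAAAAAAAAAAAAAAAAAAAAAAAAAAAAAAAAAAAAAAAAAAAAAAAAAAAAAAAAAAAAAAAAAAAAAAAAAAAAAAAAAAAAAAAAAAAAAAAAAAAAAAAAAAAAAAAAAAAAAAAAAAAAAAAAAAAAAAAAAAAAAAAAAAAAAAAAAAAAAAAAAAAAAAAAAAAAAAAAAAAAAAAAAAAAAAAAAAAAAAAAAAAAAAAAAAAAAAAAAAAAAAAA="/>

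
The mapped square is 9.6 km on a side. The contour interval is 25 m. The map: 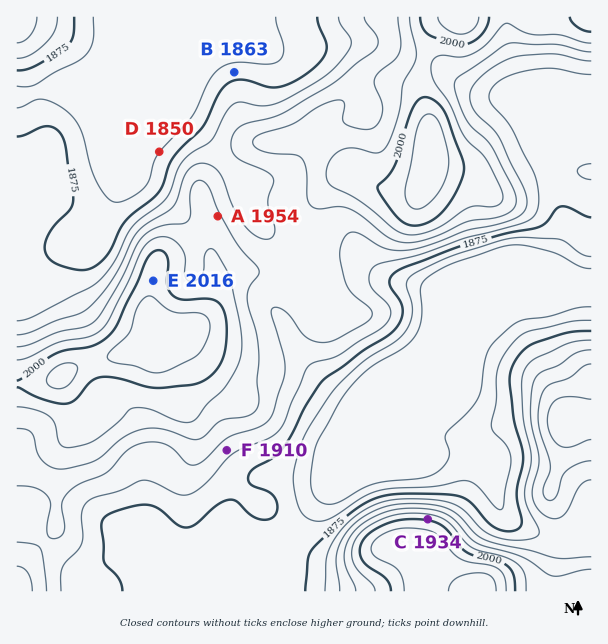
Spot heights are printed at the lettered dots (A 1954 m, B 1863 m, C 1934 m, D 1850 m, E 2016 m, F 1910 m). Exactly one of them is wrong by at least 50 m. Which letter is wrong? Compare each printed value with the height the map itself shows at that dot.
C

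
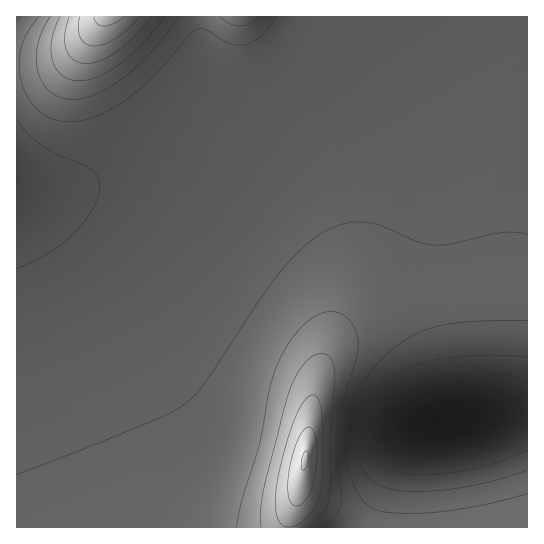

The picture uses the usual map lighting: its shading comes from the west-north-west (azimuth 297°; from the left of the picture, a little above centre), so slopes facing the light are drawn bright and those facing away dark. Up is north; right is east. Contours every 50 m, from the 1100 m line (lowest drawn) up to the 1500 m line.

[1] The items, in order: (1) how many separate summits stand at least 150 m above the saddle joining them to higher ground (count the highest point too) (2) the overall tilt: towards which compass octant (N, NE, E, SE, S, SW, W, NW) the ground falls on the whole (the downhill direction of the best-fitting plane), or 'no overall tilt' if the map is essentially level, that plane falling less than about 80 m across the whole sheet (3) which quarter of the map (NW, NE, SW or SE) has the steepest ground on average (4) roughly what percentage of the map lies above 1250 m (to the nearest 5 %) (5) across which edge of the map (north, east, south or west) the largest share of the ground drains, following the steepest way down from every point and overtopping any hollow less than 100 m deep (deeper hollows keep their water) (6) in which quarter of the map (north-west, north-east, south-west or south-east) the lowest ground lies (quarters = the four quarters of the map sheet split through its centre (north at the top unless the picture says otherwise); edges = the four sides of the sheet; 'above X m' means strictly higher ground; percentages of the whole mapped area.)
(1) Counting only tops that stand 150 m proud, the map has 2 summits.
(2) No overall tilt - high and low ground are spread across the sheet.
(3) The south-east quarter is the steepest part of the map.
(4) Roughly 35 % of the ground is higher than 1250 m.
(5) The largest share of the runoff leaves by the western edge.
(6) The lowest ground is in the south-east quarter.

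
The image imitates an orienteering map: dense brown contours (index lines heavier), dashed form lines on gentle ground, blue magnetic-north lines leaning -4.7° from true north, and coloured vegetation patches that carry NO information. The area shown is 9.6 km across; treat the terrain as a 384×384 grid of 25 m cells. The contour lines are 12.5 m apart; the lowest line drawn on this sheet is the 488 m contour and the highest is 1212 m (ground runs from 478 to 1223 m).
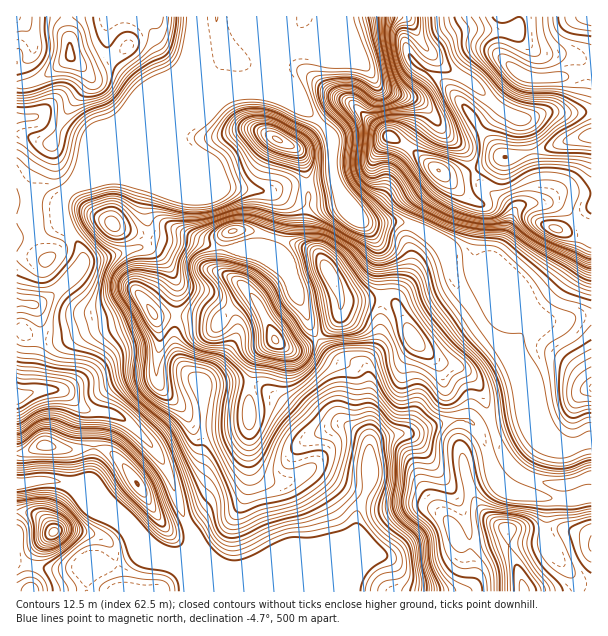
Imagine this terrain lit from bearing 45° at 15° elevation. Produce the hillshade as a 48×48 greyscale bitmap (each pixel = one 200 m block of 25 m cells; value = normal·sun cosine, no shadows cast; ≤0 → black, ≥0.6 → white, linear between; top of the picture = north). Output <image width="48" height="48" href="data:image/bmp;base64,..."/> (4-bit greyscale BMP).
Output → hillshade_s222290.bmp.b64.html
<image width="48" height="48" href="data:image/bmp;base64,Qk32BAAAAAAAAHYAAAAoAAAAMAAAADAAAAABAAQAAAAAAIAEAAATCwAAEwsAABAAAAAAAAAAAAAAABEREQAiIiIAMzMzAERERABVVVUAZmZmAHd3dwCIiIgAmZmZAKqqqgC7u7sAzMzMAN3d3QDu7u4A////AImpl2d4iKl2ZmZmZmZmVndiATRDJIupdoiIh3d4mZh2ZmZmZmZmZndRATVDJZuoZWZWZmZ5iHZmZVZmZmZmZ3UgAkVCJqqGVEIkZmaIdlV2M0VmZmZmZkMQAlZCOKl1RCEliHiYYjd0IkVVVVVmZCEAA2ZCSJhlVRJa3KqGIXpiI0VUREVWUyAABHY0ermHeFau/ZdiBLpCM0VURFVmUyABRnZYvMqZmZvO2XYgGscjM0VVVVZmZTAUaHaLy6iIiJqqh2MAfcUTM0VWZmZndjEliGaah2Zmd0VVRTAFzqMTMjVnd2d4hjEmh1aYZXiZhzIiMyBL/WATMjV4h3eJhiBIhUeXV6upiFQ0VUWu6SATIjV4h3iJhiJoZFiWe7qIiHaJqpvupAAkMjV4h3iJhSR2RGmGm5d2Z3i93M3aQABFMjaId3eIZCNENHh2qoZlVnm9y6lzAAFmQ0aHdnd2QxEjJGZXqXZTRXirl1QgAAWHQ0eHdmZUQxEzI1VYqXZDRGd3VEMAAFmWQ0Z2ZmVEQxEzJGZpuHZDREREMzIAA4qGQjVUNGZUVBJDNWaLuGZEVjMiMzIQFZhTEBIQE2dmZCNDRni8p2VFZ0MzMyIhFHUQAAAAJphlUyM0aKzbh2VWd1VURDMxAlMAEiETjLcyIjM2m825dmZnd3dlREQwAlQiNUIn3qQSNUNZvMuXZmZ3d4hlVVQQA3VEVkFL/XIld1V7zLl2ZmZmZodVVlMAB5dVZjKO6kFHiGaby6hmZ2ZlVVRFZkEAaqhlUxXOxyFIqYiru5dmd2VUQ0RWdkAFq6cyIVvtlRFay6q7uoZndmVDIUVWdkJJu5QRN87rcwKM7bqrqXZnZkMhAFZndjNZqnM2nNyXYhbP/rmaqGZmZCEAAGZ3dRFGd1RXiId2U2v//pZ5l1VVMQAAAWZ4YgBGdlRWZmd4ms//+lV5cxEAAAABVmd3QAN5hmiqmazd3d//pjRUAAAAAAFXd2d2MlirmbzMu87tur3ZUQEAAAACM0eHZmd2Voq8u7qZmau5d4umEAAAAANnZVZmZWZmeJq6mYd3dmZmVYuSAAAAAEeGVFVVVWZVd3iHd2ZmZTRENHpwABAABYhkRVVURFRFd3ZmZmZmUzMhEotgABAAWrlTRVQzM0RGiHZmZmZlQiEAFsxgAAAWvbdEaHVDM1VniHZmZmZlQhADnvxQAASL23M3mpdVVGd3d2ZmZmZmUyN8/+kgAGvctyFZqodndmZmZlVnZmZ2ZWnf/ZMAB73bgwOKl1VWZkRERDRndmZmZ5vMqEABntuXMBeoUiIzNEREM0Z3ZmZmZ4iIdSFK/6QQAGqEAAESNGZTM2iHZmZmZmZ2ZUet6yAAFYcwADRFZndURol2VVZ2Zmd2ZnmqpQACd1MABYh3d3dUaJhmZWd2Znd2Z3d3YQAIhCESaZhmZnZEeZdndniGZ3dmZ3ZmUABZUiNGiXZVVXVFiZd3d4mGZ3ZmZmZmQACHIjRWd2VERGVGmYd3d4qGZ3ZmZmdmMAN0I0RVZmVERA=="/>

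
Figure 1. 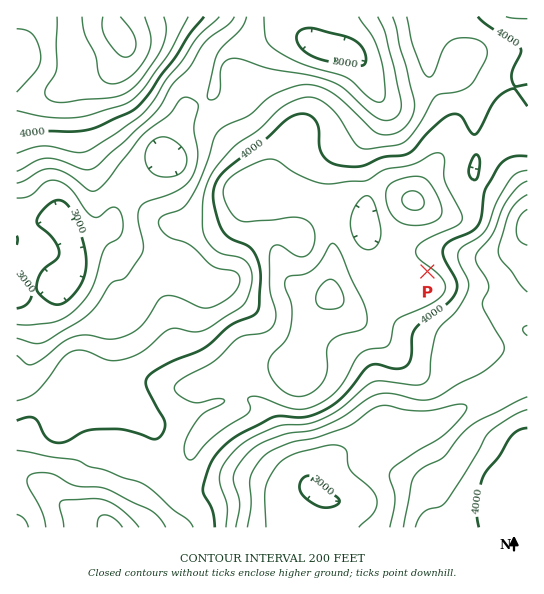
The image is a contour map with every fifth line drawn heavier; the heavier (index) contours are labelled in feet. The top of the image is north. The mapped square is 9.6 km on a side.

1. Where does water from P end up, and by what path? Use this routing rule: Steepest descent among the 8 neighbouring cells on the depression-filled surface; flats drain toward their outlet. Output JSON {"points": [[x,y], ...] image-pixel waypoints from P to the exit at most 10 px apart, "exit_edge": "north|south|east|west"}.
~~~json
{"points": [[427, 271], [438, 261], [449, 258], [459, 258], [470, 258], [481, 258], [491, 258], [502, 254], [513, 243], [523, 233], [527, 230]], "exit_edge": "east"}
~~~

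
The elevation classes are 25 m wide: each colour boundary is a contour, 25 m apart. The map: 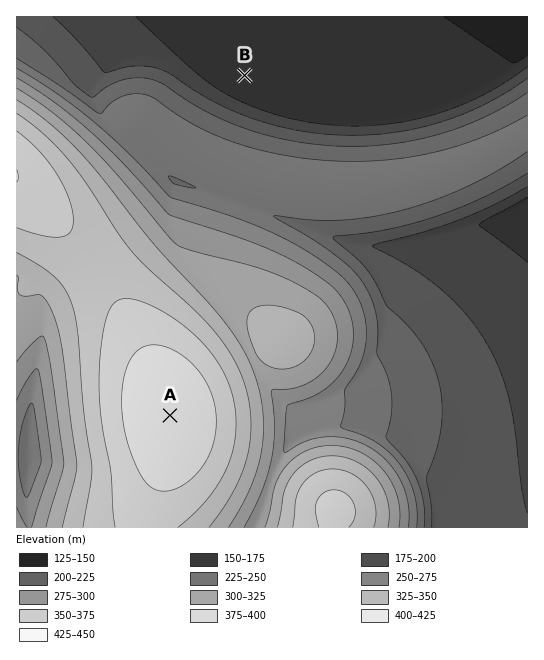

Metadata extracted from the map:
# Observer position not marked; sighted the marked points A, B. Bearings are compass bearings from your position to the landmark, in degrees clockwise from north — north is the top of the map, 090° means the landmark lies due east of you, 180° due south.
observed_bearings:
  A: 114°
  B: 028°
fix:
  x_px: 84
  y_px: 377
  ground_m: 380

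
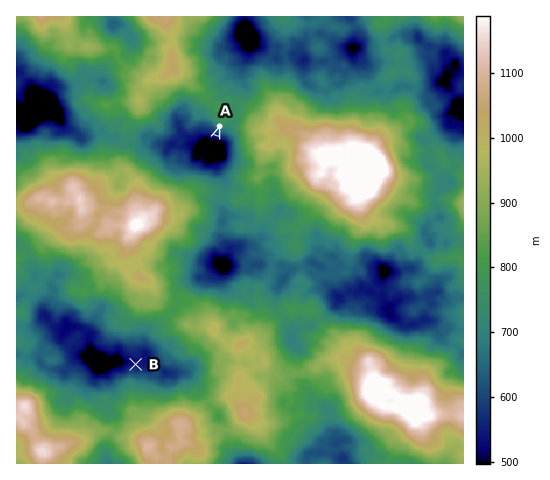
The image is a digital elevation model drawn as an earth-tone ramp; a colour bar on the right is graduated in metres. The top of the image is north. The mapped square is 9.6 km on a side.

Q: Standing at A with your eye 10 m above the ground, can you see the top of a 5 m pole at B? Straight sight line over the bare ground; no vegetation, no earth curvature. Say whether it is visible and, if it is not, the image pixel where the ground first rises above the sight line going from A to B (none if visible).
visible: false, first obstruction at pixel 202 176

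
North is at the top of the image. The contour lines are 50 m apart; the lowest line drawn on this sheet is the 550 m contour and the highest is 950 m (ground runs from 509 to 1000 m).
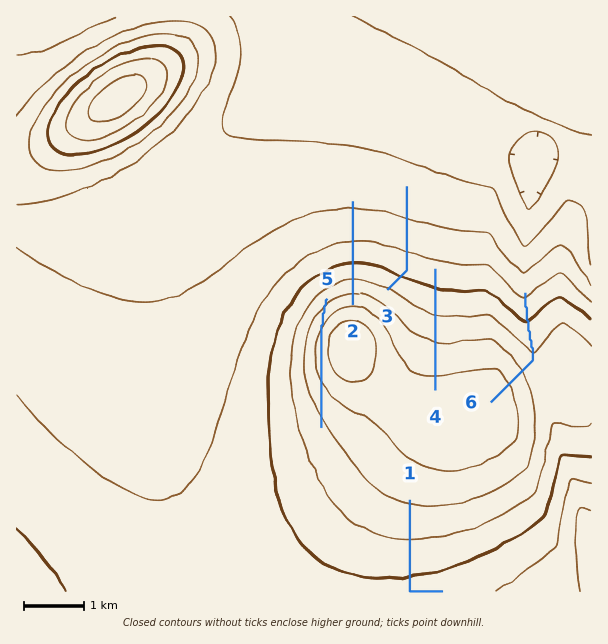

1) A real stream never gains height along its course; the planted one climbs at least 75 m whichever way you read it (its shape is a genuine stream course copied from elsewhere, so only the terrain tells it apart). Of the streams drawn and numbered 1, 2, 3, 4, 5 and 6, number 5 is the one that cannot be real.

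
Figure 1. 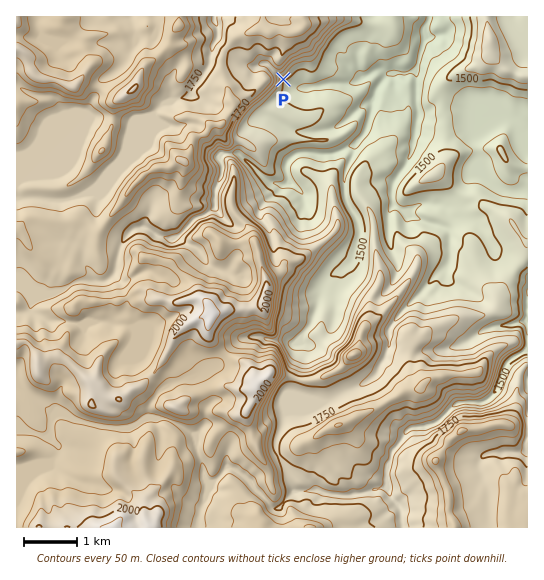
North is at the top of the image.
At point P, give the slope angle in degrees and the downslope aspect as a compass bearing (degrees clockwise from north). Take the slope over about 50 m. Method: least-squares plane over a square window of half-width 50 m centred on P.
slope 26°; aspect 137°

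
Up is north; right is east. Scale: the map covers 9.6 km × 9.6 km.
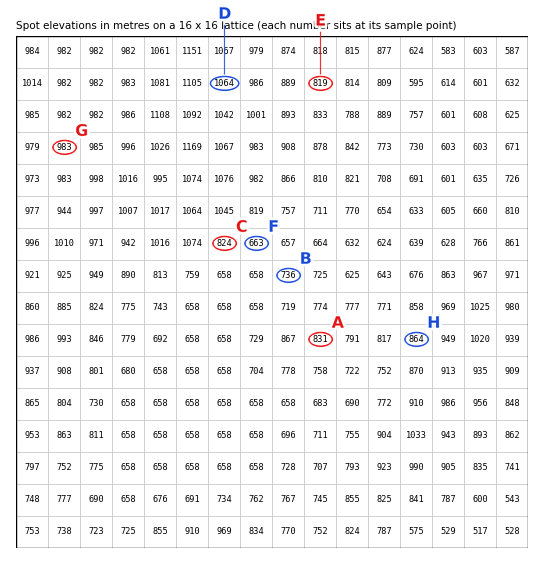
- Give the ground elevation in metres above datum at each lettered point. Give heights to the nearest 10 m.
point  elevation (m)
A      830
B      740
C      820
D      1060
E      820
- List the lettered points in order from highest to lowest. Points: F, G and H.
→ G H F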